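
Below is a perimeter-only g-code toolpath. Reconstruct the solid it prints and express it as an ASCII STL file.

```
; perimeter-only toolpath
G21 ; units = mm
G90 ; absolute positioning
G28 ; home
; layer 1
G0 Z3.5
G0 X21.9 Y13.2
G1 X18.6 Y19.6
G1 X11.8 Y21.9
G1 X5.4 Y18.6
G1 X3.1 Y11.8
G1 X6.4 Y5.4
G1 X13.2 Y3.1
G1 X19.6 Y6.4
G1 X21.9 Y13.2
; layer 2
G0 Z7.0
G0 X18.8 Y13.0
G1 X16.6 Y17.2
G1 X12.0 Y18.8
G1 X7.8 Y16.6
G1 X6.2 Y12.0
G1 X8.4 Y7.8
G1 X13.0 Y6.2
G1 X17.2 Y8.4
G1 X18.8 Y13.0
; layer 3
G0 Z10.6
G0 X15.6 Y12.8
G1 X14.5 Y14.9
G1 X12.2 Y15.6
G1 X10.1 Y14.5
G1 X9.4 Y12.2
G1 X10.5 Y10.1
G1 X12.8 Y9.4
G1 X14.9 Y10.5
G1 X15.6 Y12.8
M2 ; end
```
solid part
  facet normal 0.0000 0.0000 -1.0000
    outer loop
      vertex 11.5 25.0 0.0
      vertex 20.6 22.0 0.0
      vertex 25.0 13.5 0.0
    endloop
  endfacet
  facet normal 0.0000 0.0000 -1.0000
    outer loop
      vertex 3.0 20.6 0.0
      vertex 11.5 25.0 0.0
      vertex 25.0 13.5 0.0
    endloop
  endfacet
  facet normal 0.0000 0.0000 -1.0000
    outer loop
      vertex 0.0 11.5 0.0
      vertex 3.0 20.6 0.0
      vertex 25.0 13.5 0.0
    endloop
  endfacet
  facet normal 0.0000 0.0000 -1.0000
    outer loop
      vertex 4.4 3.0 0.0
      vertex 0.0 11.5 0.0
      vertex 25.0 13.5 0.0
    endloop
  endfacet
  facet normal 0.0000 0.0000 -1.0000
    outer loop
      vertex 13.5 0.0 0.0
      vertex 4.4 3.0 0.0
      vertex 25.0 13.5 0.0
    endloop
  endfacet
  facet normal 0.0000 0.0000 -1.0000
    outer loop
      vertex 22.0 4.4 0.0
      vertex 13.5 0.0 0.0
      vertex 25.0 13.5 0.0
    endloop
  endfacet
  facet normal 0.6868 0.3555 0.6340
    outer loop
      vertex 25.0 13.5 0.0
      vertex 20.6 22.0 0.0
      vertex 12.5 12.5 14.1
    endloop
  endfacet
  facet normal 0.2421 0.7345 0.6340
    outer loop
      vertex 20.6 22.0 0.0
      vertex 11.5 25.0 0.0
      vertex 12.5 12.5 14.1
    endloop
  endfacet
  facet normal -0.3555 0.6868 0.6340
    outer loop
      vertex 11.5 25.0 0.0
      vertex 3.0 20.6 0.0
      vertex 12.5 12.5 14.1
    endloop
  endfacet
  facet normal -0.7345 0.2421 0.6340
    outer loop
      vertex 3.0 20.6 0.0
      vertex 0.0 11.5 0.0
      vertex 12.5 12.5 14.1
    endloop
  endfacet
  facet normal -0.6868 -0.3555 0.6340
    outer loop
      vertex 0.0 11.5 0.0
      vertex 4.4 3.0 0.0
      vertex 12.5 12.5 14.1
    endloop
  endfacet
  facet normal -0.2421 -0.7345 0.6340
    outer loop
      vertex 4.4 3.0 0.0
      vertex 13.5 0.0 0.0
      vertex 12.5 12.5 14.1
    endloop
  endfacet
  facet normal 0.3555 -0.6868 0.6340
    outer loop
      vertex 13.5 0.0 0.0
      vertex 22.0 4.4 0.0
      vertex 12.5 12.5 14.1
    endloop
  endfacet
  facet normal 0.7345 -0.2421 0.6340
    outer loop
      vertex 22.0 4.4 0.0
      vertex 25.0 13.5 0.0
      vertex 12.5 12.5 14.1
    endloop
  endfacet
endsolid part

The G0 Z moves step by Δz≈3.5 mm. The G1 loops shrink linearly with z, so the solid tapers from its base footprint up to z≈14.1. Closing with a flat bottom cap and the tapered top and triangulating gives 14 facets — a regular 8-sided pyramid, base circumscribed radius ≈ 12.5 mm, apex at z ≈ 14.1 mm.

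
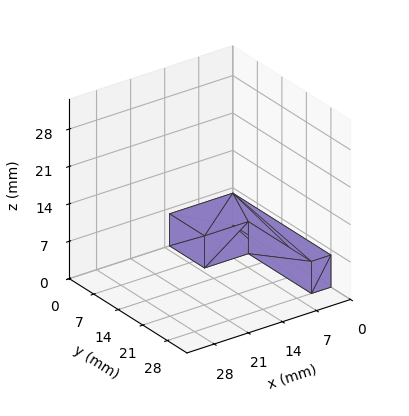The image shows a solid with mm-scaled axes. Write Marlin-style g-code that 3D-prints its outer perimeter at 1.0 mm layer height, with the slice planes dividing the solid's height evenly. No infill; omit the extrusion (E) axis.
Reading the render: the shape is an L-shaped prism: outer 13 × 28 mm, arm thicknesses ≈ 10 mm (horizontal) and 4 mm (vertical), extruded 6 mm in z (dimensions read to the nearest mm from the axis ticks). For the g-code, the solid's height is divided into equal slices at the stated Δz and each level perimeter traced with G1 moves after a G0 lift.

; perimeter-only toolpath
G21 ; units = mm
G90 ; absolute positioning
G28 ; home
; layer 1
G0 Z1.0
G0 X0.0 Y0.0
G1 X13.0 Y0.0
G1 X13.0 Y10.0
G1 X4.0 Y10.0
G1 X4.0 Y28.0
G1 X0.0 Y28.0
G1 X0.0 Y0.0
; layer 2
G0 Z2.0
G0 X0.0 Y0.0
G1 X13.0 Y0.0
G1 X13.0 Y10.0
G1 X4.0 Y10.0
G1 X4.0 Y28.0
G1 X0.0 Y28.0
G1 X0.0 Y0.0
; layer 3
G0 Z3.0
G0 X0.0 Y0.0
G1 X13.0 Y0.0
G1 X13.0 Y10.0
G1 X4.0 Y10.0
G1 X4.0 Y28.0
G1 X0.0 Y28.0
G1 X0.0 Y0.0
; layer 4
G0 Z4.0
G0 X0.0 Y0.0
G1 X13.0 Y0.0
G1 X13.0 Y10.0
G1 X4.0 Y10.0
G1 X4.0 Y28.0
G1 X0.0 Y28.0
G1 X0.0 Y0.0
; layer 5
G0 Z5.0
G0 X0.0 Y0.0
G1 X13.0 Y0.0
G1 X13.0 Y10.0
G1 X4.0 Y10.0
G1 X4.0 Y28.0
G1 X0.0 Y28.0
G1 X0.0 Y0.0
; layer 6
G0 Z6.0
G0 X0.0 Y0.0
G1 X13.0 Y0.0
G1 X13.0 Y10.0
G1 X4.0 Y10.0
G1 X4.0 Y28.0
G1 X0.0 Y28.0
G1 X0.0 Y0.0
M2 ; end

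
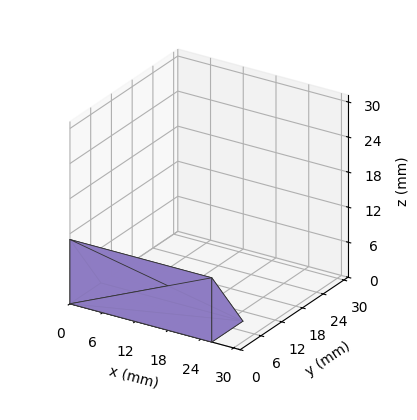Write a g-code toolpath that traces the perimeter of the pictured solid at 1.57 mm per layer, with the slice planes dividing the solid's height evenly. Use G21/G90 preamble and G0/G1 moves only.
Reading the render: the shape is a wedge (ramp): 26 × 9 mm base, rising to 11 mm along the y=0 edge and sloping linearly to z=0 at y=9 (dimensions read to the nearest mm from the axis ticks). For the g-code, the solid's height is divided into equal slices at the stated Δz and each level perimeter traced with G1 moves after a G0 lift.

; perimeter-only toolpath
G21 ; units = mm
G90 ; absolute positioning
G28 ; home
; layer 1
G0 Z1.57
G0 X0.00 Y0.00
G1 X26.00 Y0.00
G1 X26.00 Y7.71
G1 X0.00 Y7.71
G1 X0.00 Y0.00
; layer 2
G0 Z3.14
G0 X0.00 Y0.00
G1 X26.00 Y0.00
G1 X26.00 Y6.43
G1 X0.00 Y6.43
G1 X0.00 Y0.00
; layer 3
G0 Z4.71
G0 X0.00 Y0.00
G1 X26.00 Y0.00
G1 X26.00 Y5.14
G1 X0.00 Y5.14
G1 X0.00 Y0.00
; layer 4
G0 Z6.29
G0 X0.00 Y0.00
G1 X26.00 Y0.00
G1 X26.00 Y3.86
G1 X0.00 Y3.86
G1 X0.00 Y0.00
; layer 5
G0 Z7.86
G0 X0.00 Y0.00
G1 X26.00 Y0.00
G1 X26.00 Y2.57
G1 X0.00 Y2.57
G1 X0.00 Y0.00
; layer 6
G0 Z9.43
G0 X0.00 Y0.00
G1 X26.00 Y0.00
G1 X26.00 Y1.29
G1 X0.00 Y1.29
G1 X0.00 Y0.00
M2 ; end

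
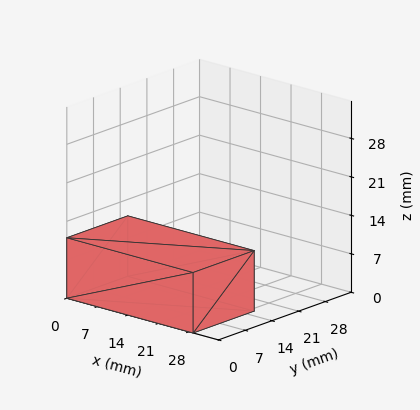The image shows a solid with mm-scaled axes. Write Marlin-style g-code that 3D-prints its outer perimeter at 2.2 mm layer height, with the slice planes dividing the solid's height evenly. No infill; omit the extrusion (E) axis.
Reading the render: the shape is a rectangular box, roughly 29 × 16 mm footprint and 11 mm tall (dimensions read to the nearest mm from the axis ticks). For the g-code, the solid's height is divided into equal slices at the stated Δz and each level perimeter traced with G1 moves after a G0 lift.

; perimeter-only toolpath
G21 ; units = mm
G90 ; absolute positioning
G28 ; home
; layer 1
G0 Z2.2
G0 X0.0 Y0.0
G1 X29.0 Y0.0
G1 X29.0 Y16.0
G1 X0.0 Y16.0
G1 X0.0 Y0.0
; layer 2
G0 Z4.4
G0 X0.0 Y0.0
G1 X29.0 Y0.0
G1 X29.0 Y16.0
G1 X0.0 Y16.0
G1 X0.0 Y0.0
; layer 3
G0 Z6.6
G0 X0.0 Y0.0
G1 X29.0 Y0.0
G1 X29.0 Y16.0
G1 X0.0 Y16.0
G1 X0.0 Y0.0
; layer 4
G0 Z8.8
G0 X0.0 Y0.0
G1 X29.0 Y0.0
G1 X29.0 Y16.0
G1 X0.0 Y16.0
G1 X0.0 Y0.0
; layer 5
G0 Z11.0
G0 X0.0 Y0.0
G1 X29.0 Y0.0
G1 X29.0 Y16.0
G1 X0.0 Y16.0
G1 X0.0 Y0.0
M2 ; end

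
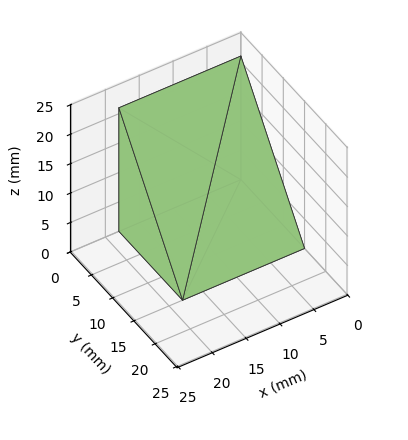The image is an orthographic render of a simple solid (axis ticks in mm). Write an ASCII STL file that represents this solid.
Reading the render: the shape is a wedge (ramp): 18 × 15 mm base, rising to 21 mm along the y=0 edge and sloping linearly to z=0 at y=15 (dimensions read to the nearest mm from the axis ticks). For the STL, each face is triangulated and given an outward normal.

solid part
  facet normal 0.0000 0.0000 -1.0000
    outer loop
      vertex 18.0 15.0 0.0
      vertex 18.0 0.0 0.0
      vertex 0.0 0.0 0.0
    endloop
  endfacet
  facet normal 0.0000 0.0000 -1.0000
    outer loop
      vertex 0.0 15.0 0.0
      vertex 18.0 15.0 0.0
      vertex 0.0 0.0 0.0
    endloop
  endfacet
  facet normal 0.0000 -1.0000 0.0000
    outer loop
      vertex 0.0 0.0 0.0
      vertex 18.0 0.0 0.0
      vertex 18.0 0.0 21.0
    endloop
  endfacet
  facet normal 0.0000 -1.0000 0.0000
    outer loop
      vertex 0.0 0.0 0.0
      vertex 18.0 0.0 21.0
      vertex 0.0 0.0 21.0
    endloop
  endfacet
  facet normal 0.0000 0.8137 0.5812
    outer loop
      vertex 0.0 0.0 21.0
      vertex 18.0 0.0 21.0
      vertex 18.0 15.0 0.0
    endloop
  endfacet
  facet normal 0.0000 0.8137 0.5812
    outer loop
      vertex 0.0 0.0 21.0
      vertex 18.0 15.0 0.0
      vertex 0.0 15.0 0.0
    endloop
  endfacet
  facet normal -1.0000 0.0000 0.0000
    outer loop
      vertex 0.0 0.0 21.0
      vertex 0.0 15.0 0.0
      vertex 0.0 0.0 0.0
    endloop
  endfacet
  facet normal 1.0000 0.0000 0.0000
    outer loop
      vertex 18.0 0.0 0.0
      vertex 18.0 15.0 0.0
      vertex 18.0 0.0 21.0
    endloop
  endfacet
endsolid part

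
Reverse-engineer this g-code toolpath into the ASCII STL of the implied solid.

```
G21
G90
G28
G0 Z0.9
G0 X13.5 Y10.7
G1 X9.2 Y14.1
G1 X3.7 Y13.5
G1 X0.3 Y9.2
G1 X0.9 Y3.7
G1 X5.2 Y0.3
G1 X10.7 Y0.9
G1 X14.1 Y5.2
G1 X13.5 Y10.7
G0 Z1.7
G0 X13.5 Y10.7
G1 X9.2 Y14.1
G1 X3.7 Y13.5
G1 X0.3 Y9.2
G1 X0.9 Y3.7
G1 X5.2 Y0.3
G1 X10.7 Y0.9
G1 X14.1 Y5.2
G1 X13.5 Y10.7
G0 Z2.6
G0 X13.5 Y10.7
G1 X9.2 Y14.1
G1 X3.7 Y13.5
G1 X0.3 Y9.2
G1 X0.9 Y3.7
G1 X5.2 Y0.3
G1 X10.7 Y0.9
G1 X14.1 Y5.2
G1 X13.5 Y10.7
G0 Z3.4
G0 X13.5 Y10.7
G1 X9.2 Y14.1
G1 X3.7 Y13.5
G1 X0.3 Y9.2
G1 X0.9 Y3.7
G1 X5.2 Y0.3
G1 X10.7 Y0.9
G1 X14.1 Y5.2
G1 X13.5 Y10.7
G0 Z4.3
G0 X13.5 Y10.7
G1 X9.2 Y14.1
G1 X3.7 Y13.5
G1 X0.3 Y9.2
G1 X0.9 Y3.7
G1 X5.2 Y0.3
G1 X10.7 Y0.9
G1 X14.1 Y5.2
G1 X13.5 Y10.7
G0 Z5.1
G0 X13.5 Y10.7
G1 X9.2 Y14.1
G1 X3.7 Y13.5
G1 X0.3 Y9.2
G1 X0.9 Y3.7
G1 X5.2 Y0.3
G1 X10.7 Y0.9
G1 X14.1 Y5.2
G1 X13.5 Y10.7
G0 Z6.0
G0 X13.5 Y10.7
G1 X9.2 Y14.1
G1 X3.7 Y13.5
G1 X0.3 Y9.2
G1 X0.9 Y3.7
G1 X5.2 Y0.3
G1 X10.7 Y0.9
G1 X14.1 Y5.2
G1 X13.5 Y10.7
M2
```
solid part
  facet normal 0.0000 0.0000 -1.0000
    outer loop
      vertex 3.7 13.5 0.0
      vertex 9.2 14.1 0.0
      vertex 13.5 10.7 0.0
    endloop
  endfacet
  facet normal 0.0000 0.0000 -1.0000
    outer loop
      vertex 0.3 9.2 0.0
      vertex 3.7 13.5 0.0
      vertex 13.5 10.7 0.0
    endloop
  endfacet
  facet normal 0.0000 0.0000 -1.0000
    outer loop
      vertex 0.9 3.7 0.0
      vertex 0.3 9.2 0.0
      vertex 13.5 10.7 0.0
    endloop
  endfacet
  facet normal 0.0000 0.0000 -1.0000
    outer loop
      vertex 5.2 0.3 0.0
      vertex 0.9 3.7 0.0
      vertex 13.5 10.7 0.0
    endloop
  endfacet
  facet normal 0.0000 0.0000 -1.0000
    outer loop
      vertex 10.7 0.9 0.0
      vertex 5.2 0.3 0.0
      vertex 13.5 10.7 0.0
    endloop
  endfacet
  facet normal 0.0000 0.0000 -1.0000
    outer loop
      vertex 14.1 5.2 0.0
      vertex 10.7 0.9 0.0
      vertex 13.5 10.7 0.0
    endloop
  endfacet
  facet normal 0.0000 0.0000 1.0000
    outer loop
      vertex 13.5 10.7 6.0
      vertex 9.2 14.1 6.0
      vertex 3.7 13.5 6.0
    endloop
  endfacet
  facet normal 0.0000 0.0000 1.0000
    outer loop
      vertex 13.5 10.7 6.0
      vertex 3.7 13.5 6.0
      vertex 0.3 9.2 6.0
    endloop
  endfacet
  facet normal 0.0000 0.0000 1.0000
    outer loop
      vertex 13.5 10.7 6.0
      vertex 0.3 9.2 6.0
      vertex 0.9 3.7 6.0
    endloop
  endfacet
  facet normal 0.0000 0.0000 1.0000
    outer loop
      vertex 13.5 10.7 6.0
      vertex 0.9 3.7 6.0
      vertex 5.2 0.3 6.0
    endloop
  endfacet
  facet normal 0.0000 0.0000 1.0000
    outer loop
      vertex 13.5 10.7 6.0
      vertex 5.2 0.3 6.0
      vertex 10.7 0.9 6.0
    endloop
  endfacet
  facet normal 0.0000 0.0000 1.0000
    outer loop
      vertex 13.5 10.7 6.0
      vertex 10.7 0.9 6.0
      vertex 14.1 5.2 6.0
    endloop
  endfacet
  facet normal 0.6202 0.7844 0.0000
    outer loop
      vertex 13.5 10.7 0.0
      vertex 9.2 14.1 0.0
      vertex 9.2 14.1 6.0
    endloop
  endfacet
  facet normal 0.6202 0.7844 0.0000
    outer loop
      vertex 13.5 10.7 0.0
      vertex 9.2 14.1 6.0
      vertex 13.5 10.7 6.0
    endloop
  endfacet
  facet normal -0.1084 0.9941 0.0000
    outer loop
      vertex 9.2 14.1 0.0
      vertex 3.7 13.5 0.0
      vertex 3.7 13.5 6.0
    endloop
  endfacet
  facet normal -0.1084 0.9941 0.0000
    outer loop
      vertex 9.2 14.1 0.0
      vertex 3.7 13.5 6.0
      vertex 9.2 14.1 6.0
    endloop
  endfacet
  facet normal -0.7844 0.6202 0.0000
    outer loop
      vertex 3.7 13.5 0.0
      vertex 0.3 9.2 0.0
      vertex 0.3 9.2 6.0
    endloop
  endfacet
  facet normal -0.7844 0.6202 0.0000
    outer loop
      vertex 3.7 13.5 0.0
      vertex 0.3 9.2 6.0
      vertex 3.7 13.5 6.0
    endloop
  endfacet
  facet normal -0.9941 -0.1084 0.0000
    outer loop
      vertex 0.3 9.2 0.0
      vertex 0.9 3.7 0.0
      vertex 0.9 3.7 6.0
    endloop
  endfacet
  facet normal -0.9941 -0.1084 0.0000
    outer loop
      vertex 0.3 9.2 0.0
      vertex 0.9 3.7 6.0
      vertex 0.3 9.2 6.0
    endloop
  endfacet
  facet normal -0.6202 -0.7844 0.0000
    outer loop
      vertex 0.9 3.7 0.0
      vertex 5.2 0.3 0.0
      vertex 5.2 0.3 6.0
    endloop
  endfacet
  facet normal -0.6202 -0.7844 0.0000
    outer loop
      vertex 0.9 3.7 0.0
      vertex 5.2 0.3 6.0
      vertex 0.9 3.7 6.0
    endloop
  endfacet
  facet normal 0.1084 -0.9941 0.0000
    outer loop
      vertex 5.2 0.3 0.0
      vertex 10.7 0.9 0.0
      vertex 10.7 0.9 6.0
    endloop
  endfacet
  facet normal 0.1084 -0.9941 0.0000
    outer loop
      vertex 5.2 0.3 0.0
      vertex 10.7 0.9 6.0
      vertex 5.2 0.3 6.0
    endloop
  endfacet
  facet normal 0.7844 -0.6202 0.0000
    outer loop
      vertex 10.7 0.9 0.0
      vertex 14.1 5.2 0.0
      vertex 14.1 5.2 6.0
    endloop
  endfacet
  facet normal 0.7844 -0.6202 0.0000
    outer loop
      vertex 10.7 0.9 0.0
      vertex 14.1 5.2 6.0
      vertex 10.7 0.9 6.0
    endloop
  endfacet
  facet normal 0.9941 0.1084 0.0000
    outer loop
      vertex 14.1 5.2 0.0
      vertex 13.5 10.7 0.0
      vertex 13.5 10.7 6.0
    endloop
  endfacet
  facet normal 0.9941 0.1084 0.0000
    outer loop
      vertex 14.1 5.2 0.0
      vertex 13.5 10.7 6.0
      vertex 14.1 5.2 6.0
    endloop
  endfacet
endsolid part

The G0 Z moves step by Δz≈0.9 mm. Every layer's G1 loop is the same polygon, so the solid is a straight extrusion of it from z=0 to z≈6. Closing with flat bottom and top caps and triangulating gives 28 facets — a regular 8-sided prism (a cylinder approximated with 8 flat sides), circumscribed radius ≈ 7.2 mm, height ≈ 6 mm.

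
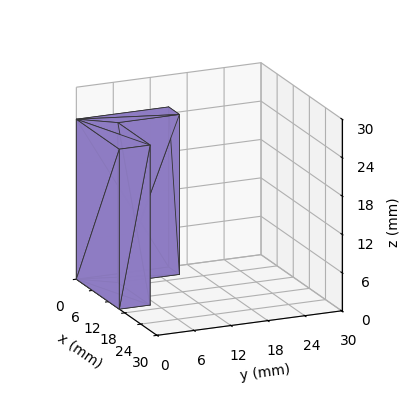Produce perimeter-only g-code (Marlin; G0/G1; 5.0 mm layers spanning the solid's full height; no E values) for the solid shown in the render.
Reading the render: the shape is an L-shaped prism: outer 16 × 15 mm, arm thicknesses ≈ 5 mm (horizontal) and 4 mm (vertical), extruded 25 mm in z (dimensions read to the nearest mm from the axis ticks). For the g-code, the solid's height is divided into equal slices at the stated Δz and each level perimeter traced with G1 moves after a G0 lift.

; perimeter-only toolpath
G21 ; units = mm
G90 ; absolute positioning
G28 ; home
; layer 1
G0 Z5.0
G0 X0.0 Y0.0
G1 X16.0 Y0.0
G1 X16.0 Y5.0
G1 X4.0 Y5.0
G1 X4.0 Y15.0
G1 X0.0 Y15.0
G1 X0.0 Y0.0
; layer 2
G0 Z10.0
G0 X0.0 Y0.0
G1 X16.0 Y0.0
G1 X16.0 Y5.0
G1 X4.0 Y5.0
G1 X4.0 Y15.0
G1 X0.0 Y15.0
G1 X0.0 Y0.0
; layer 3
G0 Z15.0
G0 X0.0 Y0.0
G1 X16.0 Y0.0
G1 X16.0 Y5.0
G1 X4.0 Y5.0
G1 X4.0 Y15.0
G1 X0.0 Y15.0
G1 X0.0 Y0.0
; layer 4
G0 Z20.0
G0 X0.0 Y0.0
G1 X16.0 Y0.0
G1 X16.0 Y5.0
G1 X4.0 Y5.0
G1 X4.0 Y15.0
G1 X0.0 Y15.0
G1 X0.0 Y0.0
; layer 5
G0 Z25.0
G0 X0.0 Y0.0
G1 X16.0 Y0.0
G1 X16.0 Y5.0
G1 X4.0 Y5.0
G1 X4.0 Y15.0
G1 X0.0 Y15.0
G1 X0.0 Y0.0
M2 ; end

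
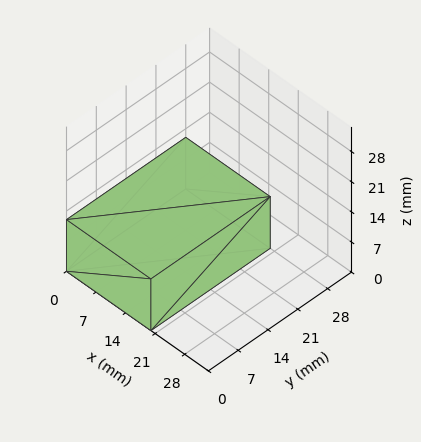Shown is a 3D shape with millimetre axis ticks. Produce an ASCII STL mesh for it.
Reading the render: the shape is a rectangular box, roughly 20 × 28 mm footprint and 12 mm tall (dimensions read to the nearest mm from the axis ticks). For the STL, each face is triangulated and given an outward normal.

solid part
  facet normal 0.0000 0.0000 -1.0000
    outer loop
      vertex 20.000 28.000 0.000
      vertex 20.000 0.000 0.000
      vertex 0.000 0.000 0.000
    endloop
  endfacet
  facet normal 0.0000 0.0000 -1.0000
    outer loop
      vertex 0.000 28.000 0.000
      vertex 20.000 28.000 0.000
      vertex 0.000 0.000 0.000
    endloop
  endfacet
  facet normal 0.0000 0.0000 1.0000
    outer loop
      vertex 0.000 0.000 12.000
      vertex 20.000 0.000 12.000
      vertex 20.000 28.000 12.000
    endloop
  endfacet
  facet normal 0.0000 0.0000 1.0000
    outer loop
      vertex 0.000 0.000 12.000
      vertex 20.000 28.000 12.000
      vertex 0.000 28.000 12.000
    endloop
  endfacet
  facet normal 0.0000 -1.0000 0.0000
    outer loop
      vertex 0.000 0.000 0.000
      vertex 20.000 0.000 0.000
      vertex 20.000 0.000 12.000
    endloop
  endfacet
  facet normal 0.0000 -1.0000 0.0000
    outer loop
      vertex 0.000 0.000 0.000
      vertex 20.000 0.000 12.000
      vertex 0.000 0.000 12.000
    endloop
  endfacet
  facet normal 0.0000 1.0000 0.0000
    outer loop
      vertex 20.000 28.000 12.000
      vertex 20.000 28.000 0.000
      vertex 0.000 28.000 0.000
    endloop
  endfacet
  facet normal 0.0000 1.0000 0.0000
    outer loop
      vertex 0.000 28.000 12.000
      vertex 20.000 28.000 12.000
      vertex 0.000 28.000 0.000
    endloop
  endfacet
  facet normal -1.0000 0.0000 0.0000
    outer loop
      vertex 0.000 28.000 12.000
      vertex 0.000 28.000 0.000
      vertex 0.000 0.000 0.000
    endloop
  endfacet
  facet normal -1.0000 0.0000 0.0000
    outer loop
      vertex 0.000 0.000 12.000
      vertex 0.000 28.000 12.000
      vertex 0.000 0.000 0.000
    endloop
  endfacet
  facet normal 1.0000 0.0000 0.0000
    outer loop
      vertex 20.000 0.000 0.000
      vertex 20.000 28.000 0.000
      vertex 20.000 28.000 12.000
    endloop
  endfacet
  facet normal 1.0000 0.0000 0.0000
    outer loop
      vertex 20.000 0.000 0.000
      vertex 20.000 28.000 12.000
      vertex 20.000 0.000 12.000
    endloop
  endfacet
endsolid part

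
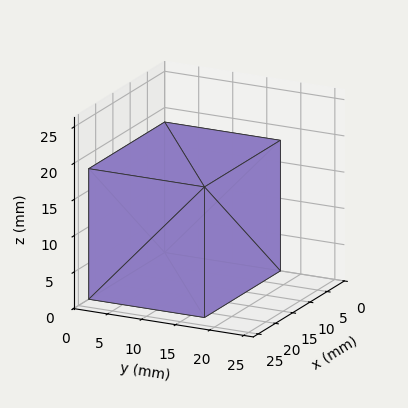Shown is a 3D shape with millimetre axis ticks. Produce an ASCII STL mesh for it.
Reading the render: the shape is a rectangular box, roughly 22 × 17 mm footprint and 18 mm tall (dimensions read to the nearest mm from the axis ticks). For the STL, each face is triangulated and given an outward normal.

solid part
  facet normal 0.0000 0.0000 -1.0000
    outer loop
      vertex 22.000 17.000 0.000
      vertex 22.000 0.000 0.000
      vertex 0.000 0.000 0.000
    endloop
  endfacet
  facet normal 0.0000 0.0000 -1.0000
    outer loop
      vertex 0.000 17.000 0.000
      vertex 22.000 17.000 0.000
      vertex 0.000 0.000 0.000
    endloop
  endfacet
  facet normal 0.0000 0.0000 1.0000
    outer loop
      vertex 0.000 0.000 18.000
      vertex 22.000 0.000 18.000
      vertex 22.000 17.000 18.000
    endloop
  endfacet
  facet normal 0.0000 0.0000 1.0000
    outer loop
      vertex 0.000 0.000 18.000
      vertex 22.000 17.000 18.000
      vertex 0.000 17.000 18.000
    endloop
  endfacet
  facet normal 0.0000 -1.0000 0.0000
    outer loop
      vertex 0.000 0.000 0.000
      vertex 22.000 0.000 0.000
      vertex 22.000 0.000 18.000
    endloop
  endfacet
  facet normal 0.0000 -1.0000 0.0000
    outer loop
      vertex 0.000 0.000 0.000
      vertex 22.000 0.000 18.000
      vertex 0.000 0.000 18.000
    endloop
  endfacet
  facet normal 0.0000 1.0000 0.0000
    outer loop
      vertex 22.000 17.000 18.000
      vertex 22.000 17.000 0.000
      vertex 0.000 17.000 0.000
    endloop
  endfacet
  facet normal 0.0000 1.0000 0.0000
    outer loop
      vertex 0.000 17.000 18.000
      vertex 22.000 17.000 18.000
      vertex 0.000 17.000 0.000
    endloop
  endfacet
  facet normal -1.0000 0.0000 0.0000
    outer loop
      vertex 0.000 17.000 18.000
      vertex 0.000 17.000 0.000
      vertex 0.000 0.000 0.000
    endloop
  endfacet
  facet normal -1.0000 0.0000 0.0000
    outer loop
      vertex 0.000 0.000 18.000
      vertex 0.000 17.000 18.000
      vertex 0.000 0.000 0.000
    endloop
  endfacet
  facet normal 1.0000 0.0000 0.0000
    outer loop
      vertex 22.000 0.000 0.000
      vertex 22.000 17.000 0.000
      vertex 22.000 17.000 18.000
    endloop
  endfacet
  facet normal 1.0000 0.0000 0.0000
    outer loop
      vertex 22.000 0.000 0.000
      vertex 22.000 17.000 18.000
      vertex 22.000 0.000 18.000
    endloop
  endfacet
endsolid part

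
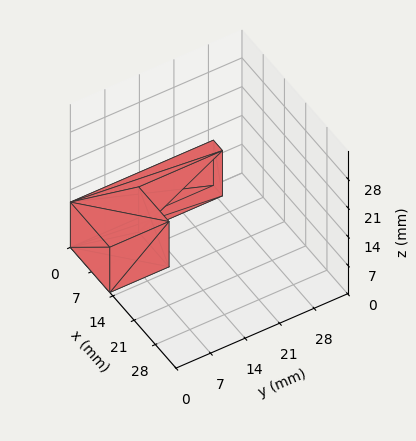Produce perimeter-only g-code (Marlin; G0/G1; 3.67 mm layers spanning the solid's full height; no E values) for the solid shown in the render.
Reading the render: the shape is an L-shaped prism: outer 13 × 29 mm, arm thicknesses ≈ 12 mm (horizontal) and 3 mm (vertical), extruded 11 mm in z (dimensions read to the nearest mm from the axis ticks). For the g-code, the solid's height is divided into equal slices at the stated Δz and each level perimeter traced with G1 moves after a G0 lift.

; perimeter-only toolpath
G21 ; units = mm
G90 ; absolute positioning
G28 ; home
; layer 1
G0 Z3.67
G0 X0.00 Y0.00
G1 X13.00 Y0.00
G1 X13.00 Y12.00
G1 X3.00 Y12.00
G1 X3.00 Y29.00
G1 X0.00 Y29.00
G1 X0.00 Y0.00
; layer 2
G0 Z7.33
G0 X0.00 Y0.00
G1 X13.00 Y0.00
G1 X13.00 Y12.00
G1 X3.00 Y12.00
G1 X3.00 Y29.00
G1 X0.00 Y29.00
G1 X0.00 Y0.00
; layer 3
G0 Z11.00
G0 X0.00 Y0.00
G1 X13.00 Y0.00
G1 X13.00 Y12.00
G1 X3.00 Y12.00
G1 X3.00 Y29.00
G1 X0.00 Y29.00
G1 X0.00 Y0.00
M2 ; end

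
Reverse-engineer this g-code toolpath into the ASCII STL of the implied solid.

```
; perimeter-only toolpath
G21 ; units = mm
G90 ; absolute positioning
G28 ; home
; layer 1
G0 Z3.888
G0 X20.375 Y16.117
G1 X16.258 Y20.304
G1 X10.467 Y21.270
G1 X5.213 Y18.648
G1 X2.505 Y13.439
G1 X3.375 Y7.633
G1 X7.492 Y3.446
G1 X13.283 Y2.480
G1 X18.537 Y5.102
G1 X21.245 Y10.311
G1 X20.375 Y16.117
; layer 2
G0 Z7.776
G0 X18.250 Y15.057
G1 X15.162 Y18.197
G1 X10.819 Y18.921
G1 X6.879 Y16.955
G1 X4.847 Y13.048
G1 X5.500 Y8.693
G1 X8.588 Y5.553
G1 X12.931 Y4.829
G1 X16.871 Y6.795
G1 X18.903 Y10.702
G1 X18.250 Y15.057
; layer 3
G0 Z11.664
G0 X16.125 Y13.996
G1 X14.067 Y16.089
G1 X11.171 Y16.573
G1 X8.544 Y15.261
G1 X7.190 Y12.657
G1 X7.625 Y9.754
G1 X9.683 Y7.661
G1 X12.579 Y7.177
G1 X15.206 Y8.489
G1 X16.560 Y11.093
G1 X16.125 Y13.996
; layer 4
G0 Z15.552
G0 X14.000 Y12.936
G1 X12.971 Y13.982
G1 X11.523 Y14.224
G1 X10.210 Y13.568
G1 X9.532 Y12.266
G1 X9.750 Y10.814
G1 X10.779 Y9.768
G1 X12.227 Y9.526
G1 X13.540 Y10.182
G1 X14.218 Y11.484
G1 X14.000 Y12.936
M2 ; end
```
solid part
  facet normal 0.0000 0.0000 -1.0000
    outer loop
      vertex 10.115 23.619 0.000
      vertex 17.354 22.411 0.000
      vertex 22.500 17.178 0.000
    endloop
  endfacet
  facet normal 0.0000 0.0000 -1.0000
    outer loop
      vertex 3.548 20.341 0.000
      vertex 10.115 23.619 0.000
      vertex 22.500 17.178 0.000
    endloop
  endfacet
  facet normal 0.0000 0.0000 -1.0000
    outer loop
      vertex 0.162 13.830 0.000
      vertex 3.548 20.341 0.000
      vertex 22.500 17.178 0.000
    endloop
  endfacet
  facet normal 0.0000 0.0000 -1.0000
    outer loop
      vertex 1.250 6.572 0.000
      vertex 0.162 13.830 0.000
      vertex 22.500 17.178 0.000
    endloop
  endfacet
  facet normal 0.0000 0.0000 -1.0000
    outer loop
      vertex 6.396 1.339 0.000
      vertex 1.250 6.572 0.000
      vertex 22.500 17.178 0.000
    endloop
  endfacet
  facet normal 0.0000 0.0000 -1.0000
    outer loop
      vertex 13.635 0.131 0.000
      vertex 6.396 1.339 0.000
      vertex 22.500 17.178 0.000
    endloop
  endfacet
  facet normal 0.0000 0.0000 -1.0000
    outer loop
      vertex 20.202 3.409 0.000
      vertex 13.635 0.131 0.000
      vertex 22.500 17.178 0.000
    endloop
  endfacet
  facet normal 0.0000 0.0000 -1.0000
    outer loop
      vertex 23.588 9.920 0.000
      vertex 20.202 3.409 0.000
      vertex 22.500 17.178 0.000
    endloop
  endfacet
  facet normal 0.6165 0.6063 0.5023
    outer loop
      vertex 22.500 17.178 0.000
      vertex 17.354 22.411 0.000
      vertex 11.875 11.875 19.440
    endloop
  endfacet
  facet normal 0.1423 0.8529 0.5023
    outer loop
      vertex 17.354 22.411 0.000
      vertex 10.115 23.619 0.000
      vertex 11.875 11.875 19.440
    endloop
  endfacet
  facet normal -0.3862 0.7736 0.5023
    outer loop
      vertex 10.115 23.619 0.000
      vertex 3.548 20.341 0.000
      vertex 11.875 11.875 19.440
    endloop
  endfacet
  facet normal -0.7671 0.3989 0.5023
    outer loop
      vertex 3.548 20.341 0.000
      vertex 0.162 13.830 0.000
      vertex 11.875 11.875 19.440
    endloop
  endfacet
  facet normal -0.8551 -0.1282 0.5023
    outer loop
      vertex 0.162 13.830 0.000
      vertex 1.250 6.572 0.000
      vertex 11.875 11.875 19.440
    endloop
  endfacet
  facet normal -0.6165 -0.6063 0.5023
    outer loop
      vertex 1.250 6.572 0.000
      vertex 6.396 1.339 0.000
      vertex 11.875 11.875 19.440
    endloop
  endfacet
  facet normal -0.1423 -0.8529 0.5023
    outer loop
      vertex 6.396 1.339 0.000
      vertex 13.635 0.131 0.000
      vertex 11.875 11.875 19.440
    endloop
  endfacet
  facet normal 0.3862 -0.7736 0.5023
    outer loop
      vertex 13.635 0.131 0.000
      vertex 20.202 3.409 0.000
      vertex 11.875 11.875 19.440
    endloop
  endfacet
  facet normal 0.7671 -0.3989 0.5023
    outer loop
      vertex 20.202 3.409 0.000
      vertex 23.588 9.920 0.000
      vertex 11.875 11.875 19.440
    endloop
  endfacet
  facet normal 0.8551 0.1282 0.5023
    outer loop
      vertex 23.588 9.920 0.000
      vertex 22.500 17.178 0.000
      vertex 11.875 11.875 19.440
    endloop
  endfacet
endsolid part

The G0 Z moves step by Δz≈3.888 mm. The G1 loops shrink linearly with z, so the solid tapers from its base footprint up to z≈19.4. Closing with a flat bottom cap and the tapered top and triangulating gives 18 facets — a regular 10-sided pyramid, base circumscribed radius ≈ 11.9 mm, apex at z ≈ 19.4 mm.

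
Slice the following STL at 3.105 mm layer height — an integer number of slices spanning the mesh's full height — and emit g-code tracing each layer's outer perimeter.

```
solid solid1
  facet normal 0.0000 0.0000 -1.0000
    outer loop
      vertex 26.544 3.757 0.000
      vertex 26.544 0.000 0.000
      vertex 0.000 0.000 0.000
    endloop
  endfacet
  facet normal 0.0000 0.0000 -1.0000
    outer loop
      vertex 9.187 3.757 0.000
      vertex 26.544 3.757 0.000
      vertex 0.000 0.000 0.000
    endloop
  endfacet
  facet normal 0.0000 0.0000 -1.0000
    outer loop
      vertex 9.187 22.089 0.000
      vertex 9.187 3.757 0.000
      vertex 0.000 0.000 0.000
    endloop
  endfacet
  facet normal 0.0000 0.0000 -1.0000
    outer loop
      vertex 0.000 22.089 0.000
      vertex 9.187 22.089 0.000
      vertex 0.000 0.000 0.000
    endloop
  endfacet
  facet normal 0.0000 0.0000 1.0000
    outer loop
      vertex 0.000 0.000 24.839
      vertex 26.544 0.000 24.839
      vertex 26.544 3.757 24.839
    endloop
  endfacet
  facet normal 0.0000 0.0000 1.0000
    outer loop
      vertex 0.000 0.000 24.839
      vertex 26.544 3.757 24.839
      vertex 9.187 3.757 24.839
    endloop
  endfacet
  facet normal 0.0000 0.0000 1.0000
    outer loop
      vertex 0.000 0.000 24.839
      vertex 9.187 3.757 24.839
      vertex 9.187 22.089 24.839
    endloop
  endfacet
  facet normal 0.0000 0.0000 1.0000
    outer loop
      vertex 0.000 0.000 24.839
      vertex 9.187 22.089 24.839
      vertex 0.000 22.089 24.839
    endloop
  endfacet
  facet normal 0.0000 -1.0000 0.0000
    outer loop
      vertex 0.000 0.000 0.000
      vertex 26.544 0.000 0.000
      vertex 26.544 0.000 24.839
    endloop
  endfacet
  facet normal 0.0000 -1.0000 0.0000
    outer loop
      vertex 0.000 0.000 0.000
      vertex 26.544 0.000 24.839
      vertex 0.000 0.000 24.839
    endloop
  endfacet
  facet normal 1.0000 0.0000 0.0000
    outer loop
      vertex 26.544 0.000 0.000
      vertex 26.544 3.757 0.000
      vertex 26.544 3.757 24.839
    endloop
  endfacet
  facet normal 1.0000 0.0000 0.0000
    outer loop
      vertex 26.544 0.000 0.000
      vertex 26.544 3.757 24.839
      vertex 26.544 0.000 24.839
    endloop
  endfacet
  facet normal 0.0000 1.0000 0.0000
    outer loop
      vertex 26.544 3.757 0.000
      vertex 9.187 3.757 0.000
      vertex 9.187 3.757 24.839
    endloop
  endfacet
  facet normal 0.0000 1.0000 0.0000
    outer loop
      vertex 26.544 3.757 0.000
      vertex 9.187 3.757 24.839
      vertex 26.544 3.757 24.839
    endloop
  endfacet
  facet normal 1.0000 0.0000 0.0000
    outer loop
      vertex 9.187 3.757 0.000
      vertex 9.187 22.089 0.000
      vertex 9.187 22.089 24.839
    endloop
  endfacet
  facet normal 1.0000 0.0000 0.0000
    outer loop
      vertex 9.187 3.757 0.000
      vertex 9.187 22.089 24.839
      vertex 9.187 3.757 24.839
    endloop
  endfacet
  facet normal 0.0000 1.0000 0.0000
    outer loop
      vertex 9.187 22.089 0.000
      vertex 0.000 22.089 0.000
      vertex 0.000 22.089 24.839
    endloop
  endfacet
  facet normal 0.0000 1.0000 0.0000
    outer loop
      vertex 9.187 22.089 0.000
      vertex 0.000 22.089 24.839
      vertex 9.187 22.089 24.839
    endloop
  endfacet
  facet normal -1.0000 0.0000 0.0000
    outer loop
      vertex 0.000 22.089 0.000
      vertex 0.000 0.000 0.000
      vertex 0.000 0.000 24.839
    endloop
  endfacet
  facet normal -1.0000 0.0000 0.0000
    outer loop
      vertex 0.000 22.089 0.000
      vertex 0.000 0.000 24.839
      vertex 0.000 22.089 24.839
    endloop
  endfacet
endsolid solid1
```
; perimeter-only toolpath
G21 ; units = mm
G90 ; absolute positioning
G28 ; home
; layer 1
G0 Z3.105
G0 X0.000 Y0.000
G1 X26.544 Y0.000
G1 X26.544 Y3.757
G1 X9.187 Y3.757
G1 X9.187 Y22.089
G1 X0.000 Y22.089
G1 X0.000 Y0.000
; layer 2
G0 Z6.210
G0 X0.000 Y0.000
G1 X26.544 Y0.000
G1 X26.544 Y3.757
G1 X9.187 Y3.757
G1 X9.187 Y22.089
G1 X0.000 Y22.089
G1 X0.000 Y0.000
; layer 3
G0 Z9.315
G0 X0.000 Y0.000
G1 X26.544 Y0.000
G1 X26.544 Y3.757
G1 X9.187 Y3.757
G1 X9.187 Y22.089
G1 X0.000 Y22.089
G1 X0.000 Y0.000
; layer 4
G0 Z12.419
G0 X0.000 Y0.000
G1 X26.544 Y0.000
G1 X26.544 Y3.757
G1 X9.187 Y3.757
G1 X9.187 Y22.089
G1 X0.000 Y22.089
G1 X0.000 Y0.000
; layer 5
G0 Z15.524
G0 X0.000 Y0.000
G1 X26.544 Y0.000
G1 X26.544 Y3.757
G1 X9.187 Y3.757
G1 X9.187 Y22.089
G1 X0.000 Y22.089
G1 X0.000 Y0.000
; layer 6
G0 Z18.629
G0 X0.000 Y0.000
G1 X26.544 Y0.000
G1 X26.544 Y3.757
G1 X9.187 Y3.757
G1 X9.187 Y22.089
G1 X0.000 Y22.089
G1 X0.000 Y0.000
; layer 7
G0 Z21.734
G0 X0.000 Y0.000
G1 X26.544 Y0.000
G1 X26.544 Y3.757
G1 X9.187 Y3.757
G1 X9.187 Y22.089
G1 X0.000 Y22.089
G1 X0.000 Y0.000
; layer 8
G0 Z24.839
G0 X0.000 Y0.000
G1 X26.544 Y0.000
G1 X26.544 Y3.757
G1 X9.187 Y3.757
G1 X9.187 Y22.089
G1 X0.000 Y22.089
G1 X0.000 Y0.000
M2 ; end

The solid is an L-shaped prism: outer 26.5 × 22.1 mm, arm thicknesses ≈ 3.76 mm (horizontal) and 9.19 mm (vertical), extruded 24.8 mm in z. Slicing at Δz = 3.105 mm — 8 equal slices spanning the solid's height, so layer i sits at z = i·h/8 — gives 8 non-empty perimeters. Each is a 6-segment closed polygon; G0 lifts to the layer z and rapids to the start vertex, then G1 traces the edges.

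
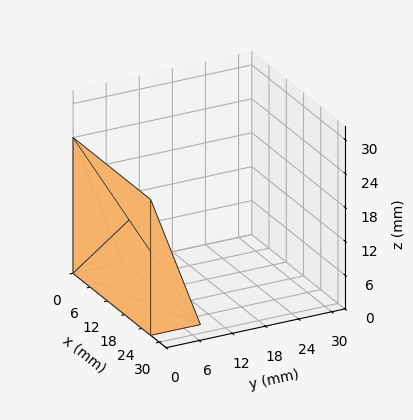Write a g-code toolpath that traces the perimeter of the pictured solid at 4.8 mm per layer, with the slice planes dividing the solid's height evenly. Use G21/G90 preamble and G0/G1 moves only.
Reading the render: the shape is a wedge (ramp): 27 × 9 mm base, rising to 24 mm along the y=0 edge and sloping linearly to z=0 at y=9 (dimensions read to the nearest mm from the axis ticks). For the g-code, the solid's height is divided into equal slices at the stated Δz and each level perimeter traced with G1 moves after a G0 lift.

; perimeter-only toolpath
G21 ; units = mm
G90 ; absolute positioning
G28 ; home
; layer 1
G0 Z4.8
G0 X0.0 Y0.0
G1 X27.0 Y0.0
G1 X27.0 Y7.2
G1 X0.0 Y7.2
G1 X0.0 Y0.0
; layer 2
G0 Z9.6
G0 X0.0 Y0.0
G1 X27.0 Y0.0
G1 X27.0 Y5.4
G1 X0.0 Y5.4
G1 X0.0 Y0.0
; layer 3
G0 Z14.4
G0 X0.0 Y0.0
G1 X27.0 Y0.0
G1 X27.0 Y3.6
G1 X0.0 Y3.6
G1 X0.0 Y0.0
; layer 4
G0 Z19.2
G0 X0.0 Y0.0
G1 X27.0 Y0.0
G1 X27.0 Y1.8
G1 X0.0 Y1.8
G1 X0.0 Y0.0
M2 ; end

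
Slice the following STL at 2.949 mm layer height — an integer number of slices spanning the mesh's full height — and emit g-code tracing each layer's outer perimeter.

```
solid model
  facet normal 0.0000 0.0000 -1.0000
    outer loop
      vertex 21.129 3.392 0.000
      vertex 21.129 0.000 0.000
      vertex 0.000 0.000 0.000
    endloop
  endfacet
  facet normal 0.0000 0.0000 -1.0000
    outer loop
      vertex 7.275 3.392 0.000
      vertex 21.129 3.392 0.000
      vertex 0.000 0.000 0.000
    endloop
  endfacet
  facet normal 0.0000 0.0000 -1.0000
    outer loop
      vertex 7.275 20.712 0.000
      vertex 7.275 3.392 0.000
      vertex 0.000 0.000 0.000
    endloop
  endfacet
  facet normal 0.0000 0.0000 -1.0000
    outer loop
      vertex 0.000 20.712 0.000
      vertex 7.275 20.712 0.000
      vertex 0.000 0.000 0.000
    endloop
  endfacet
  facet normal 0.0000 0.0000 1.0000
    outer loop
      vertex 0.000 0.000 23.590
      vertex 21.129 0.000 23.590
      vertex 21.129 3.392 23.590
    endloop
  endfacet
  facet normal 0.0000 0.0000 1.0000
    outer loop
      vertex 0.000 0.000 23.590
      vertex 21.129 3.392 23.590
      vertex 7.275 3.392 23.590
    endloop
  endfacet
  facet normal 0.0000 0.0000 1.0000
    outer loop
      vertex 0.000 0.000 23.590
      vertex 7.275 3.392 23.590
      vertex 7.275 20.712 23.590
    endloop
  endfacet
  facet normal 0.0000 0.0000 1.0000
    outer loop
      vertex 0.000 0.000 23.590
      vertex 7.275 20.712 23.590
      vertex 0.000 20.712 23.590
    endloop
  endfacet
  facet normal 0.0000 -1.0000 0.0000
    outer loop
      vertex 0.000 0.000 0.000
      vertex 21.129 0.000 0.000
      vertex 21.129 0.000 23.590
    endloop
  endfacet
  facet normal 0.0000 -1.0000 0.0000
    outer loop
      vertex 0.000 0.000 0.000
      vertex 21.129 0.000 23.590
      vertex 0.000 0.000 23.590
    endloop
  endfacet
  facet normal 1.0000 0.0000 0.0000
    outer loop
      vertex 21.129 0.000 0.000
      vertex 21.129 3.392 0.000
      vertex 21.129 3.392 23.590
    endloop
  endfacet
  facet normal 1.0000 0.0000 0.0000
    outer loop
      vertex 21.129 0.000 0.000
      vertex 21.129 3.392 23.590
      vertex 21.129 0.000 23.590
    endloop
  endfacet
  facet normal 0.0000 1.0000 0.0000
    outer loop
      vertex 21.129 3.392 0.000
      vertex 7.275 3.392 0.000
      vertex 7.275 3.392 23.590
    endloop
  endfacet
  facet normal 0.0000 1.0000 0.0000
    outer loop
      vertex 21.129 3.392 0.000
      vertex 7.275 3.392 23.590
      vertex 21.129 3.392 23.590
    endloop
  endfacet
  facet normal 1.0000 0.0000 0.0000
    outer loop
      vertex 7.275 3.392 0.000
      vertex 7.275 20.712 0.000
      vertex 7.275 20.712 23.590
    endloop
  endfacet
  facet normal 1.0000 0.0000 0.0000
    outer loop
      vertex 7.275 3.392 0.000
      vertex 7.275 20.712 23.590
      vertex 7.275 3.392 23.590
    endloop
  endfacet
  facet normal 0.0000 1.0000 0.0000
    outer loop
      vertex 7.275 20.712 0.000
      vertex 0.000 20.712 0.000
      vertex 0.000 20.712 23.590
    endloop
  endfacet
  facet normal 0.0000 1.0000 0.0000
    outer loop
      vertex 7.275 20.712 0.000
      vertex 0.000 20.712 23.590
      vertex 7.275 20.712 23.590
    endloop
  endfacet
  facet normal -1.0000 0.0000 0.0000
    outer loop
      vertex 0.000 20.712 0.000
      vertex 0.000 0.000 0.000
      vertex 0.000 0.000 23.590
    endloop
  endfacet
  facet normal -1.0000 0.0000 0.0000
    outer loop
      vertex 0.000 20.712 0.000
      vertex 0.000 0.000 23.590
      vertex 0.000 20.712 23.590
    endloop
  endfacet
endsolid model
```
; perimeter-only toolpath
G21 ; units = mm
G90 ; absolute positioning
G28 ; home
; layer 1
G0 Z2.949
G0 X0.000 Y0.000
G1 X21.129 Y0.000
G1 X21.129 Y3.392
G1 X7.275 Y3.392
G1 X7.275 Y20.712
G1 X0.000 Y20.712
G1 X0.000 Y0.000
; layer 2
G0 Z5.897
G0 X0.000 Y0.000
G1 X21.129 Y0.000
G1 X21.129 Y3.392
G1 X7.275 Y3.392
G1 X7.275 Y20.712
G1 X0.000 Y20.712
G1 X0.000 Y0.000
; layer 3
G0 Z8.846
G0 X0.000 Y0.000
G1 X21.129 Y0.000
G1 X21.129 Y3.392
G1 X7.275 Y3.392
G1 X7.275 Y20.712
G1 X0.000 Y20.712
G1 X0.000 Y0.000
; layer 4
G0 Z11.795
G0 X0.000 Y0.000
G1 X21.129 Y0.000
G1 X21.129 Y3.392
G1 X7.275 Y3.392
G1 X7.275 Y20.712
G1 X0.000 Y20.712
G1 X0.000 Y0.000
; layer 5
G0 Z14.744
G0 X0.000 Y0.000
G1 X21.129 Y0.000
G1 X21.129 Y3.392
G1 X7.275 Y3.392
G1 X7.275 Y20.712
G1 X0.000 Y20.712
G1 X0.000 Y0.000
; layer 6
G0 Z17.692
G0 X0.000 Y0.000
G1 X21.129 Y0.000
G1 X21.129 Y3.392
G1 X7.275 Y3.392
G1 X7.275 Y20.712
G1 X0.000 Y20.712
G1 X0.000 Y0.000
; layer 7
G0 Z20.641
G0 X0.000 Y0.000
G1 X21.129 Y0.000
G1 X21.129 Y3.392
G1 X7.275 Y3.392
G1 X7.275 Y20.712
G1 X0.000 Y20.712
G1 X0.000 Y0.000
; layer 8
G0 Z23.590
G0 X0.000 Y0.000
G1 X21.129 Y0.000
G1 X21.129 Y3.392
G1 X7.275 Y3.392
G1 X7.275 Y20.712
G1 X0.000 Y20.712
G1 X0.000 Y0.000
M2 ; end

The solid is an L-shaped prism: outer 21.1 × 20.7 mm, arm thicknesses ≈ 3.39 mm (horizontal) and 7.28 mm (vertical), extruded 23.6 mm in z. Slicing at Δz = 2.949 mm — 8 equal slices spanning the solid's height, so layer i sits at z = i·h/8 — gives 8 non-empty perimeters. Each is a 6-segment closed polygon; G0 lifts to the layer z and rapids to the start vertex, then G1 traces the edges.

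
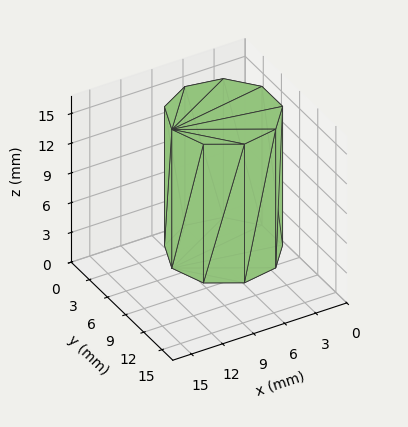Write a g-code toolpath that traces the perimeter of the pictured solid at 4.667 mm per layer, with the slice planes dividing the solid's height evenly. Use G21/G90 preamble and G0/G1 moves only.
Reading the render: the shape is a regular 9-sided prism (a cylinder approximated with 9 flat sides), circumscribed radius ≈ 5 mm, height ≈ 14 mm (dimensions read to the nearest mm from the axis ticks). For the g-code, the solid's height is divided into equal slices at the stated Δz and each level perimeter traced with G1 moves after a G0 lift.

; perimeter-only toolpath
G21 ; units = mm
G90 ; absolute positioning
G28 ; home
; layer 1
G0 Z4.667
G0 X10.000 Y5.000
G1 X8.830 Y8.214
G1 X5.868 Y9.924
G1 X2.500 Y9.330
G1 X0.302 Y6.710
G1 X0.302 Y3.290
G1 X2.500 Y0.670
G1 X5.868 Y0.076
G1 X8.830 Y1.786
G1 X10.000 Y5.000
; layer 2
G0 Z9.333
G0 X10.000 Y5.000
G1 X8.830 Y8.214
G1 X5.868 Y9.924
G1 X2.500 Y9.330
G1 X0.302 Y6.710
G1 X0.302 Y3.290
G1 X2.500 Y0.670
G1 X5.868 Y0.076
G1 X8.830 Y1.786
G1 X10.000 Y5.000
; layer 3
G0 Z14.000
G0 X10.000 Y5.000
G1 X8.830 Y8.214
G1 X5.868 Y9.924
G1 X2.500 Y9.330
G1 X0.302 Y6.710
G1 X0.302 Y3.290
G1 X2.500 Y0.670
G1 X5.868 Y0.076
G1 X8.830 Y1.786
G1 X10.000 Y5.000
M2 ; end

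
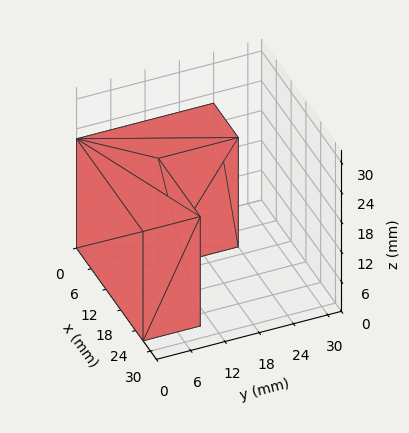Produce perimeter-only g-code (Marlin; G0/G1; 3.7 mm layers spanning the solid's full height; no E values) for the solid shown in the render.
Reading the render: the shape is an L-shaped prism: outer 27 × 24 mm, arm thicknesses ≈ 10 mm (horizontal) and 10 mm (vertical), extruded 22 mm in z (dimensions read to the nearest mm from the axis ticks). For the g-code, the solid's height is divided into equal slices at the stated Δz and each level perimeter traced with G1 moves after a G0 lift.

; perimeter-only toolpath
G21 ; units = mm
G90 ; absolute positioning
G28 ; home
; layer 1
G0 Z3.7
G0 X0.0 Y0.0
G1 X27.0 Y0.0
G1 X27.0 Y10.0
G1 X10.0 Y10.0
G1 X10.0 Y24.0
G1 X0.0 Y24.0
G1 X0.0 Y0.0
; layer 2
G0 Z7.3
G0 X0.0 Y0.0
G1 X27.0 Y0.0
G1 X27.0 Y10.0
G1 X10.0 Y10.0
G1 X10.0 Y24.0
G1 X0.0 Y24.0
G1 X0.0 Y0.0
; layer 3
G0 Z11.0
G0 X0.0 Y0.0
G1 X27.0 Y0.0
G1 X27.0 Y10.0
G1 X10.0 Y10.0
G1 X10.0 Y24.0
G1 X0.0 Y24.0
G1 X0.0 Y0.0
; layer 4
G0 Z14.7
G0 X0.0 Y0.0
G1 X27.0 Y0.0
G1 X27.0 Y10.0
G1 X10.0 Y10.0
G1 X10.0 Y24.0
G1 X0.0 Y24.0
G1 X0.0 Y0.0
; layer 5
G0 Z18.3
G0 X0.0 Y0.0
G1 X27.0 Y0.0
G1 X27.0 Y10.0
G1 X10.0 Y10.0
G1 X10.0 Y24.0
G1 X0.0 Y24.0
G1 X0.0 Y0.0
; layer 6
G0 Z22.0
G0 X0.0 Y0.0
G1 X27.0 Y0.0
G1 X27.0 Y10.0
G1 X10.0 Y10.0
G1 X10.0 Y24.0
G1 X0.0 Y24.0
G1 X0.0 Y0.0
M2 ; end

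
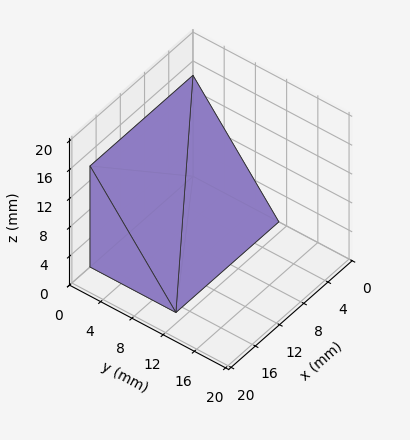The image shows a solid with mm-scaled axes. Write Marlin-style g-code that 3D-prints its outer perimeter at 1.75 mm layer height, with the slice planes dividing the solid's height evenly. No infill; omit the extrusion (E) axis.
Reading the render: the shape is a wedge (ramp): 17 × 11 mm base, rising to 14 mm along the y=0 edge and sloping linearly to z=0 at y=11 (dimensions read to the nearest mm from the axis ticks). For the g-code, the solid's height is divided into equal slices at the stated Δz and each level perimeter traced with G1 moves after a G0 lift.

; perimeter-only toolpath
G21 ; units = mm
G90 ; absolute positioning
G28 ; home
; layer 1
G0 Z1.75
G0 X0.00 Y0.00
G1 X17.00 Y0.00
G1 X17.00 Y9.62
G1 X0.00 Y9.62
G1 X0.00 Y0.00
; layer 2
G0 Z3.50
G0 X0.00 Y0.00
G1 X17.00 Y0.00
G1 X17.00 Y8.25
G1 X0.00 Y8.25
G1 X0.00 Y0.00
; layer 3
G0 Z5.25
G0 X0.00 Y0.00
G1 X17.00 Y0.00
G1 X17.00 Y6.88
G1 X0.00 Y6.88
G1 X0.00 Y0.00
; layer 4
G0 Z7.00
G0 X0.00 Y0.00
G1 X17.00 Y0.00
G1 X17.00 Y5.50
G1 X0.00 Y5.50
G1 X0.00 Y0.00
; layer 5
G0 Z8.75
G0 X0.00 Y0.00
G1 X17.00 Y0.00
G1 X17.00 Y4.12
G1 X0.00 Y4.12
G1 X0.00 Y0.00
; layer 6
G0 Z10.50
G0 X0.00 Y0.00
G1 X17.00 Y0.00
G1 X17.00 Y2.75
G1 X0.00 Y2.75
G1 X0.00 Y0.00
; layer 7
G0 Z12.25
G0 X0.00 Y0.00
G1 X17.00 Y0.00
G1 X17.00 Y1.38
G1 X0.00 Y1.38
G1 X0.00 Y0.00
M2 ; end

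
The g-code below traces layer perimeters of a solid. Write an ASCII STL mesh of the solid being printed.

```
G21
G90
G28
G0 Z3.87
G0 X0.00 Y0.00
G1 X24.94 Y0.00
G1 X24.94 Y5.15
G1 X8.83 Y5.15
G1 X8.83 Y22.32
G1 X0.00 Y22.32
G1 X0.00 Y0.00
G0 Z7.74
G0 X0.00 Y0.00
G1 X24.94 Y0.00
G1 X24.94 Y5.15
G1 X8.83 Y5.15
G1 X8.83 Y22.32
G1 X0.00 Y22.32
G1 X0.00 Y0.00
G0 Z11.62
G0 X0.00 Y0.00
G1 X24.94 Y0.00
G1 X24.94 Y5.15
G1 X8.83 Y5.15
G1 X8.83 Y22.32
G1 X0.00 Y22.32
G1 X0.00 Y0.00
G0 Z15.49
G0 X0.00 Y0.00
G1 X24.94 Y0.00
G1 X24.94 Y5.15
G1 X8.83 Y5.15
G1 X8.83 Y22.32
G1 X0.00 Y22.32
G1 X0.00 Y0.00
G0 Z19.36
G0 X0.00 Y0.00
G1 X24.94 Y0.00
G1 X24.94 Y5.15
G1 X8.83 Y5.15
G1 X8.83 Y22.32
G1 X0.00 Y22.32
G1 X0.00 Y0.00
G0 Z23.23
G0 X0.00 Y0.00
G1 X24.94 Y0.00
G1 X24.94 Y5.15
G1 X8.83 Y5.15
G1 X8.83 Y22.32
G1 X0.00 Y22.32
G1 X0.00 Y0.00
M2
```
solid part
  facet normal 0.0000 0.0000 -1.0000
    outer loop
      vertex 24.94 5.15 0.00
      vertex 24.94 0.00 0.00
      vertex 0.00 0.00 0.00
    endloop
  endfacet
  facet normal 0.0000 0.0000 -1.0000
    outer loop
      vertex 8.83 5.15 0.00
      vertex 24.94 5.15 0.00
      vertex 0.00 0.00 0.00
    endloop
  endfacet
  facet normal 0.0000 0.0000 -1.0000
    outer loop
      vertex 8.83 22.32 0.00
      vertex 8.83 5.15 0.00
      vertex 0.00 0.00 0.00
    endloop
  endfacet
  facet normal 0.0000 0.0000 -1.0000
    outer loop
      vertex 0.00 22.32 0.00
      vertex 8.83 22.32 0.00
      vertex 0.00 0.00 0.00
    endloop
  endfacet
  facet normal 0.0000 0.0000 1.0000
    outer loop
      vertex 0.00 0.00 23.23
      vertex 24.94 0.00 23.23
      vertex 24.94 5.15 23.23
    endloop
  endfacet
  facet normal 0.0000 0.0000 1.0000
    outer loop
      vertex 0.00 0.00 23.23
      vertex 24.94 5.15 23.23
      vertex 8.83 5.15 23.23
    endloop
  endfacet
  facet normal 0.0000 0.0000 1.0000
    outer loop
      vertex 0.00 0.00 23.23
      vertex 8.83 5.15 23.23
      vertex 8.83 22.32 23.23
    endloop
  endfacet
  facet normal 0.0000 0.0000 1.0000
    outer loop
      vertex 0.00 0.00 23.23
      vertex 8.83 22.32 23.23
      vertex 0.00 22.32 23.23
    endloop
  endfacet
  facet normal 0.0000 -1.0000 0.0000
    outer loop
      vertex 0.00 0.00 0.00
      vertex 24.94 0.00 0.00
      vertex 24.94 0.00 23.23
    endloop
  endfacet
  facet normal 0.0000 -1.0000 0.0000
    outer loop
      vertex 0.00 0.00 0.00
      vertex 24.94 0.00 23.23
      vertex 0.00 0.00 23.23
    endloop
  endfacet
  facet normal 1.0000 0.0000 0.0000
    outer loop
      vertex 24.94 0.00 0.00
      vertex 24.94 5.15 0.00
      vertex 24.94 5.15 23.23
    endloop
  endfacet
  facet normal 1.0000 0.0000 0.0000
    outer loop
      vertex 24.94 0.00 0.00
      vertex 24.94 5.15 23.23
      vertex 24.94 0.00 23.23
    endloop
  endfacet
  facet normal 0.0000 1.0000 0.0000
    outer loop
      vertex 24.94 5.15 0.00
      vertex 8.83 5.15 0.00
      vertex 8.83 5.15 23.23
    endloop
  endfacet
  facet normal 0.0000 1.0000 0.0000
    outer loop
      vertex 24.94 5.15 0.00
      vertex 8.83 5.15 23.23
      vertex 24.94 5.15 23.23
    endloop
  endfacet
  facet normal 1.0000 0.0000 0.0000
    outer loop
      vertex 8.83 5.15 0.00
      vertex 8.83 22.32 0.00
      vertex 8.83 22.32 23.23
    endloop
  endfacet
  facet normal 1.0000 0.0000 0.0000
    outer loop
      vertex 8.83 5.15 0.00
      vertex 8.83 22.32 23.23
      vertex 8.83 5.15 23.23
    endloop
  endfacet
  facet normal 0.0000 1.0000 0.0000
    outer loop
      vertex 8.83 22.32 0.00
      vertex 0.00 22.32 0.00
      vertex 0.00 22.32 23.23
    endloop
  endfacet
  facet normal 0.0000 1.0000 0.0000
    outer loop
      vertex 8.83 22.32 0.00
      vertex 0.00 22.32 23.23
      vertex 8.83 22.32 23.23
    endloop
  endfacet
  facet normal -1.0000 0.0000 0.0000
    outer loop
      vertex 0.00 22.32 0.00
      vertex 0.00 0.00 0.00
      vertex 0.00 0.00 23.23
    endloop
  endfacet
  facet normal -1.0000 0.0000 0.0000
    outer loop
      vertex 0.00 22.32 0.00
      vertex 0.00 0.00 23.23
      vertex 0.00 22.32 23.23
    endloop
  endfacet
endsolid part

The G0 Z moves step by Δz≈3.87 mm. Every layer's G1 loop is the same polygon, so the solid is a straight extrusion of it from z=0 to z≈23.2. Closing with flat bottom and top caps and triangulating gives 20 facets — an L-shaped prism: outer 24.9 × 22.3 mm, arm thicknesses ≈ 5.15 mm (horizontal) and 8.83 mm (vertical), extruded 23.2 mm in z.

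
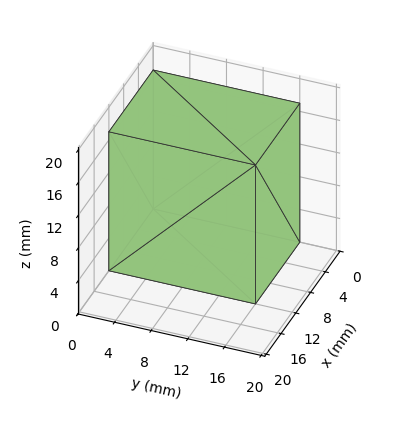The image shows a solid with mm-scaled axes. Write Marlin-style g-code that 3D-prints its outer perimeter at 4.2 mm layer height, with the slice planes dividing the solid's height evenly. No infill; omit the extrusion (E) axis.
Reading the render: the shape is a rectangular box, roughly 12 × 16 mm footprint and 17 mm tall (dimensions read to the nearest mm from the axis ticks). For the g-code, the solid's height is divided into equal slices at the stated Δz and each level perimeter traced with G1 moves after a G0 lift.

; perimeter-only toolpath
G21 ; units = mm
G90 ; absolute positioning
G28 ; home
; layer 1
G0 Z4.2
G0 X0.0 Y0.0
G1 X12.0 Y0.0
G1 X12.0 Y16.0
G1 X0.0 Y16.0
G1 X0.0 Y0.0
; layer 2
G0 Z8.5
G0 X0.0 Y0.0
G1 X12.0 Y0.0
G1 X12.0 Y16.0
G1 X0.0 Y16.0
G1 X0.0 Y0.0
; layer 3
G0 Z12.8
G0 X0.0 Y0.0
G1 X12.0 Y0.0
G1 X12.0 Y16.0
G1 X0.0 Y16.0
G1 X0.0 Y0.0
; layer 4
G0 Z17.0
G0 X0.0 Y0.0
G1 X12.0 Y0.0
G1 X12.0 Y16.0
G1 X0.0 Y16.0
G1 X0.0 Y0.0
M2 ; end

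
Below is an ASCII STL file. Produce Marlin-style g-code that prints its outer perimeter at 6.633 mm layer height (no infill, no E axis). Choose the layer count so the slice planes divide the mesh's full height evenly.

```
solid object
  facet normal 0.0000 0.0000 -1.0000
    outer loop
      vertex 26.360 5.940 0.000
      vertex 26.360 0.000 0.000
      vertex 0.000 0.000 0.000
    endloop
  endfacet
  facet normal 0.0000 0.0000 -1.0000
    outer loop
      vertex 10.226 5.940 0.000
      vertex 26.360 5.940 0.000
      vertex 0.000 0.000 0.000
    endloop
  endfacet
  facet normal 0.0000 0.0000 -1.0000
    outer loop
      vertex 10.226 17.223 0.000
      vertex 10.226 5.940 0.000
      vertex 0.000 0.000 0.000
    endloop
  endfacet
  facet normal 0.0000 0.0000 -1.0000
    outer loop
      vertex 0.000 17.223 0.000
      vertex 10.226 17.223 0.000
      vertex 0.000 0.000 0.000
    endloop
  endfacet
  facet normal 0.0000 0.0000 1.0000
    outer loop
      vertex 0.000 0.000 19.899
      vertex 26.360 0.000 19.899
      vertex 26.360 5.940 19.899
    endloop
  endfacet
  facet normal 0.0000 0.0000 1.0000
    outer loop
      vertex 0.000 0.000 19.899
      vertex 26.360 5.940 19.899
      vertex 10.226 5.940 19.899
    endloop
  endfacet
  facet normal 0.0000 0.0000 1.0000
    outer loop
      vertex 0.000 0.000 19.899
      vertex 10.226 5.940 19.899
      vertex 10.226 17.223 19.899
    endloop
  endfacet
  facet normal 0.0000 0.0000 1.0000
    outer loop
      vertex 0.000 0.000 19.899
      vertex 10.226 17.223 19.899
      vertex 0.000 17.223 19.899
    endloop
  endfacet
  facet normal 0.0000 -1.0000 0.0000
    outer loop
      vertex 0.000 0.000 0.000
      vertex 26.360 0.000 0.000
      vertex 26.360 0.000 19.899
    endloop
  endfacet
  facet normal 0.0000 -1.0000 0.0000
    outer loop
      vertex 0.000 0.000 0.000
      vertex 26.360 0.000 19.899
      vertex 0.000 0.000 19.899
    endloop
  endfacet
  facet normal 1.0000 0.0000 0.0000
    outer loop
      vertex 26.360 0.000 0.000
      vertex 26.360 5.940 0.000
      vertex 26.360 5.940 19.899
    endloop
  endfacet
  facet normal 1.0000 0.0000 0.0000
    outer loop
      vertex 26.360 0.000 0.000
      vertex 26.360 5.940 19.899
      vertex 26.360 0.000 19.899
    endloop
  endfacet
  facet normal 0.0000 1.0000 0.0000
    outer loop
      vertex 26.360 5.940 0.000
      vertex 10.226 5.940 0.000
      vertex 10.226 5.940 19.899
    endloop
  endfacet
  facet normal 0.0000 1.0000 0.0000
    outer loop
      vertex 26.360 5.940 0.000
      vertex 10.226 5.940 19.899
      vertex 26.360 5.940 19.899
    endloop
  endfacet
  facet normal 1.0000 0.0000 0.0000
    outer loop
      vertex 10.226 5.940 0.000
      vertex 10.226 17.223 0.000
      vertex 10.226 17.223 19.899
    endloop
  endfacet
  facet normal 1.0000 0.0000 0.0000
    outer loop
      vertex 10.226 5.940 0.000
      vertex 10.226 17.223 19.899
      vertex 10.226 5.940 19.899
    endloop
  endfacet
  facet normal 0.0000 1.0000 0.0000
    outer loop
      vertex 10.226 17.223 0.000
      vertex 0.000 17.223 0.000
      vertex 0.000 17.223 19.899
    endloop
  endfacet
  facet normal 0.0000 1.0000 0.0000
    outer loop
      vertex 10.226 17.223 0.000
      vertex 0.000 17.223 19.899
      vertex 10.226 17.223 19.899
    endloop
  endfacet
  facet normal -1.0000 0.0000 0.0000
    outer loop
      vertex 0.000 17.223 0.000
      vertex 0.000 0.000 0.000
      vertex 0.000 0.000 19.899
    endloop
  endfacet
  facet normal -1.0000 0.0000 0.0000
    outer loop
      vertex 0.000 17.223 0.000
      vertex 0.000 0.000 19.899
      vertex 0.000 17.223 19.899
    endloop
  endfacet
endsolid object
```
; perimeter-only toolpath
G21 ; units = mm
G90 ; absolute positioning
G28 ; home
; layer 1
G0 Z6.633
G0 X0.000 Y0.000
G1 X26.360 Y0.000
G1 X26.360 Y5.940
G1 X10.226 Y5.940
G1 X10.226 Y17.223
G1 X0.000 Y17.223
G1 X0.000 Y0.000
; layer 2
G0 Z13.266
G0 X0.000 Y0.000
G1 X26.360 Y0.000
G1 X26.360 Y5.940
G1 X10.226 Y5.940
G1 X10.226 Y17.223
G1 X0.000 Y17.223
G1 X0.000 Y0.000
; layer 3
G0 Z19.899
G0 X0.000 Y0.000
G1 X26.360 Y0.000
G1 X26.360 Y5.940
G1 X10.226 Y5.940
G1 X10.226 Y17.223
G1 X0.000 Y17.223
G1 X0.000 Y0.000
M2 ; end

The solid is an L-shaped prism: outer 26.4 × 17.2 mm, arm thicknesses ≈ 5.94 mm (horizontal) and 10.2 mm (vertical), extruded 19.9 mm in z. Slicing at Δz = 6.633 mm — 3 equal slices spanning the solid's height, so layer i sits at z = i·h/3 — gives 3 non-empty perimeters. Each is a 6-segment closed polygon; G0 lifts to the layer z and rapids to the start vertex, then G1 traces the edges.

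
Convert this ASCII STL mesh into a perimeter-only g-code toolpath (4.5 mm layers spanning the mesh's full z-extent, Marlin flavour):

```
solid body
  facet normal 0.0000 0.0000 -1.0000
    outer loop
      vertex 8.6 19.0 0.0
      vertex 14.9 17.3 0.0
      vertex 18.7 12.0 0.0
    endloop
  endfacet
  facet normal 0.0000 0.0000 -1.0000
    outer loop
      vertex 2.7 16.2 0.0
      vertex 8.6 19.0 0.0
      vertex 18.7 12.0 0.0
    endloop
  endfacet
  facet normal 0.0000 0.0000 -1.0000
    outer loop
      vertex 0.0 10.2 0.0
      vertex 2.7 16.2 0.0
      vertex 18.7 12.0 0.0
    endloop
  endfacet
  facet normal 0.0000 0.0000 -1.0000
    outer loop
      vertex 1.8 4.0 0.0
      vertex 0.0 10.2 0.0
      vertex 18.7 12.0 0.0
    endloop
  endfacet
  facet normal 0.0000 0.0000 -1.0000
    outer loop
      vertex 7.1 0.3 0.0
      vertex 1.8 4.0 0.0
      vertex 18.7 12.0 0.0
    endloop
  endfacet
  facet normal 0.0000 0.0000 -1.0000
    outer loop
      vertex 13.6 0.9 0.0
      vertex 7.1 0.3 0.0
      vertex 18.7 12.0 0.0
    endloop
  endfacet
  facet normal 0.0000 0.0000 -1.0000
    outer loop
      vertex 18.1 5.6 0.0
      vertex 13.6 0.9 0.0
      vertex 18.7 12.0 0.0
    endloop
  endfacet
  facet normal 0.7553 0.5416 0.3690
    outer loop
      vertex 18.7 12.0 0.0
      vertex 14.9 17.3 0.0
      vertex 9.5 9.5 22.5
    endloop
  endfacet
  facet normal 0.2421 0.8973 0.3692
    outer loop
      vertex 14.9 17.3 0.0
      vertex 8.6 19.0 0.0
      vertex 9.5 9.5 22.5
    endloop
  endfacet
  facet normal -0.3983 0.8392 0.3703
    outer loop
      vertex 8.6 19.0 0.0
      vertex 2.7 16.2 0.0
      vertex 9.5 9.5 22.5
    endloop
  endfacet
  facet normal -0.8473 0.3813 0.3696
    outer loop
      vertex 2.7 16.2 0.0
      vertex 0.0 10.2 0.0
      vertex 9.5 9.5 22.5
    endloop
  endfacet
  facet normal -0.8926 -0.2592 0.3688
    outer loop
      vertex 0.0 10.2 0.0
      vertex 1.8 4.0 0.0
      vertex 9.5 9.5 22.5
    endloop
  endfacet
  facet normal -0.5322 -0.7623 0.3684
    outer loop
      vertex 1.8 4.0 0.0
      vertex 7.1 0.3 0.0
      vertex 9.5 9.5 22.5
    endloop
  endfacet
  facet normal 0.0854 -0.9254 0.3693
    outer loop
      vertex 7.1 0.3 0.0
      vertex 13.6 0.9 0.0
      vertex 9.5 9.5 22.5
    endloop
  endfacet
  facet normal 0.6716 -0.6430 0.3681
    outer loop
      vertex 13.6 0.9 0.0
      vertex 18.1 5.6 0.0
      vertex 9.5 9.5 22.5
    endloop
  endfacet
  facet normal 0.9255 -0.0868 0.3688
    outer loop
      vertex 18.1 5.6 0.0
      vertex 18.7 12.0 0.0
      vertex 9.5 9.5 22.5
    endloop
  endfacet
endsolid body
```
; perimeter-only toolpath
G21 ; units = mm
G90 ; absolute positioning
G28 ; home
; layer 1
G0 Z4.5
G0 X16.9 Y11.5
G1 X13.8 Y15.7
G1 X8.8 Y17.1
G1 X4.1 Y14.9
G1 X1.9 Y10.1
G1 X3.3 Y5.1
G1 X7.6 Y2.1
G1 X12.8 Y2.6
G1 X16.4 Y6.4
G1 X16.9 Y11.5
; layer 2
G0 Z9.0
G0 X15.0 Y11.0
G1 X12.7 Y14.2
G1 X9.0 Y15.2
G1 X5.4 Y13.5
G1 X3.8 Y9.9
G1 X4.9 Y6.2
G1 X8.1 Y4.0
G1 X12.0 Y4.3
G1 X14.7 Y7.2
G1 X15.0 Y11.0
; layer 3
G0 Z13.5
G0 X13.2 Y10.5
G1 X11.7 Y12.6
G1 X9.1 Y13.3
G1 X6.8 Y12.2
G1 X5.7 Y9.8
G1 X6.4 Y7.3
G1 X8.5 Y5.8
G1 X11.1 Y6.1
G1 X12.9 Y7.9
G1 X13.2 Y10.5
; layer 4
G0 Z18.0
G0 X11.3 Y10.0
G1 X10.6 Y11.1
G1 X9.3 Y11.4
G1 X8.1 Y10.8
G1 X7.6 Y9.6
G1 X8.0 Y8.4
G1 X9.0 Y7.7
G1 X10.3 Y7.8
G1 X11.2 Y8.7
G1 X11.3 Y10.0
M2 ; end

The solid is a regular 9-sided pyramid, base circumscribed radius ≈ 9.5 mm, apex at z ≈ 22.5 mm. Slicing at Δz = 4.5 mm — 5 equal slices spanning the solid's height, so layer i sits at z = i·h/5 — gives 4 non-empty perimeters. Each is a 9-segment closed polygon; G0 lifts to the layer z and rapids to the start vertex, then G1 traces the edges. The cross-section shrinks linearly with z (the slice at the apex is degenerate and omitted).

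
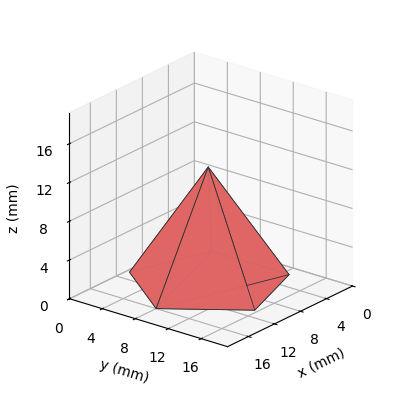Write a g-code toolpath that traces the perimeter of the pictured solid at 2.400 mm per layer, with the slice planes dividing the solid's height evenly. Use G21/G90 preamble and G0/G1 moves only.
Reading the render: the shape is a regular 5-sided pyramid, base circumscribed radius ≈ 8 mm, apex at z ≈ 12 mm (dimensions read to the nearest mm from the axis ticks). For the g-code, the solid's height is divided into equal slices at the stated Δz and each level perimeter traced with G1 moves after a G0 lift.

; perimeter-only toolpath
G21 ; units = mm
G90 ; absolute positioning
G28 ; home
; layer 1
G0 Z2.400
G0 X14.400 Y8.000
G1 X9.978 Y14.086
G1 X2.822 Y11.762
G1 X2.822 Y4.238
G1 X9.978 Y1.914
G1 X14.400 Y8.000
; layer 2
G0 Z4.800
G0 X12.800 Y8.000
G1 X9.483 Y12.565
G1 X4.117 Y10.821
G1 X4.117 Y5.179
G1 X9.483 Y3.435
G1 X12.800 Y8.000
; layer 3
G0 Z7.200
G0 X11.200 Y8.000
G1 X8.989 Y11.043
G1 X5.411 Y9.881
G1 X5.411 Y6.119
G1 X8.989 Y4.957
G1 X11.200 Y8.000
; layer 4
G0 Z9.600
G0 X9.600 Y8.000
G1 X8.494 Y9.522
G1 X6.706 Y8.940
G1 X6.706 Y7.060
G1 X8.494 Y6.478
G1 X9.600 Y8.000
M2 ; end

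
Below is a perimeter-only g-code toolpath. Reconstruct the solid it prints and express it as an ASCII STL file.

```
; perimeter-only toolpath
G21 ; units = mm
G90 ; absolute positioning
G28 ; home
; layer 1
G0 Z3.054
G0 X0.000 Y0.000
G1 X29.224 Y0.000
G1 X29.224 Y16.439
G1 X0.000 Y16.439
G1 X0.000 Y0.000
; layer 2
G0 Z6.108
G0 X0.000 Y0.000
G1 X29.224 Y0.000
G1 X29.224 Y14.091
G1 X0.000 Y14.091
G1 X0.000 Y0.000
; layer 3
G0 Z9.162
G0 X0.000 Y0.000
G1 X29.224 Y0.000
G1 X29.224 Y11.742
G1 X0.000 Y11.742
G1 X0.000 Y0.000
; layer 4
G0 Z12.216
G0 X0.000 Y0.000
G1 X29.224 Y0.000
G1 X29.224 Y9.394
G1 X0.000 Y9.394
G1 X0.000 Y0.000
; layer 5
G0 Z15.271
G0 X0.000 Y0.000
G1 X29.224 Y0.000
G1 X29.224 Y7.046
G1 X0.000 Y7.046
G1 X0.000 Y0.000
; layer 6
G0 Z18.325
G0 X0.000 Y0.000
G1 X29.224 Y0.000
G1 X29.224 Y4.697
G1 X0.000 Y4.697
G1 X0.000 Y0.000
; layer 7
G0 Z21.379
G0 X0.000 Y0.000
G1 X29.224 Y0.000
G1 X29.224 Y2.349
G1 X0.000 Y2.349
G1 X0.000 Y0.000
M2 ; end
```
solid part
  facet normal 0.0000 0.0000 -1.0000
    outer loop
      vertex 29.224 18.788 0.000
      vertex 29.224 0.000 0.000
      vertex 0.000 0.000 0.000
    endloop
  endfacet
  facet normal 0.0000 0.0000 -1.0000
    outer loop
      vertex 0.000 18.788 0.000
      vertex 29.224 18.788 0.000
      vertex 0.000 0.000 0.000
    endloop
  endfacet
  facet normal 0.0000 -1.0000 0.0000
    outer loop
      vertex 0.000 0.000 0.000
      vertex 29.224 0.000 0.000
      vertex 29.224 0.000 24.433
    endloop
  endfacet
  facet normal 0.0000 -1.0000 0.0000
    outer loop
      vertex 0.000 0.000 0.000
      vertex 29.224 0.000 24.433
      vertex 0.000 0.000 24.433
    endloop
  endfacet
  facet normal 0.0000 0.7927 0.6096
    outer loop
      vertex 0.000 0.000 24.433
      vertex 29.224 0.000 24.433
      vertex 29.224 18.788 0.000
    endloop
  endfacet
  facet normal 0.0000 0.7927 0.6096
    outer loop
      vertex 0.000 0.000 24.433
      vertex 29.224 18.788 0.000
      vertex 0.000 18.788 0.000
    endloop
  endfacet
  facet normal -1.0000 0.0000 0.0000
    outer loop
      vertex 0.000 0.000 24.433
      vertex 0.000 18.788 0.000
      vertex 0.000 0.000 0.000
    endloop
  endfacet
  facet normal 1.0000 0.0000 0.0000
    outer loop
      vertex 29.224 0.000 0.000
      vertex 29.224 18.788 0.000
      vertex 29.224 0.000 24.433
    endloop
  endfacet
endsolid part

The G0 Z moves step by Δz≈3.054 mm. The G1 loops shrink linearly with z, so the solid tapers from its base footprint up to z≈24.4. Closing with a flat bottom cap and the tapered top and triangulating gives 8 facets — a wedge (ramp): 29.2 × 18.8 mm base, rising to 24.4 mm along the y=0 edge and sloping linearly to z=0 at y=18.8.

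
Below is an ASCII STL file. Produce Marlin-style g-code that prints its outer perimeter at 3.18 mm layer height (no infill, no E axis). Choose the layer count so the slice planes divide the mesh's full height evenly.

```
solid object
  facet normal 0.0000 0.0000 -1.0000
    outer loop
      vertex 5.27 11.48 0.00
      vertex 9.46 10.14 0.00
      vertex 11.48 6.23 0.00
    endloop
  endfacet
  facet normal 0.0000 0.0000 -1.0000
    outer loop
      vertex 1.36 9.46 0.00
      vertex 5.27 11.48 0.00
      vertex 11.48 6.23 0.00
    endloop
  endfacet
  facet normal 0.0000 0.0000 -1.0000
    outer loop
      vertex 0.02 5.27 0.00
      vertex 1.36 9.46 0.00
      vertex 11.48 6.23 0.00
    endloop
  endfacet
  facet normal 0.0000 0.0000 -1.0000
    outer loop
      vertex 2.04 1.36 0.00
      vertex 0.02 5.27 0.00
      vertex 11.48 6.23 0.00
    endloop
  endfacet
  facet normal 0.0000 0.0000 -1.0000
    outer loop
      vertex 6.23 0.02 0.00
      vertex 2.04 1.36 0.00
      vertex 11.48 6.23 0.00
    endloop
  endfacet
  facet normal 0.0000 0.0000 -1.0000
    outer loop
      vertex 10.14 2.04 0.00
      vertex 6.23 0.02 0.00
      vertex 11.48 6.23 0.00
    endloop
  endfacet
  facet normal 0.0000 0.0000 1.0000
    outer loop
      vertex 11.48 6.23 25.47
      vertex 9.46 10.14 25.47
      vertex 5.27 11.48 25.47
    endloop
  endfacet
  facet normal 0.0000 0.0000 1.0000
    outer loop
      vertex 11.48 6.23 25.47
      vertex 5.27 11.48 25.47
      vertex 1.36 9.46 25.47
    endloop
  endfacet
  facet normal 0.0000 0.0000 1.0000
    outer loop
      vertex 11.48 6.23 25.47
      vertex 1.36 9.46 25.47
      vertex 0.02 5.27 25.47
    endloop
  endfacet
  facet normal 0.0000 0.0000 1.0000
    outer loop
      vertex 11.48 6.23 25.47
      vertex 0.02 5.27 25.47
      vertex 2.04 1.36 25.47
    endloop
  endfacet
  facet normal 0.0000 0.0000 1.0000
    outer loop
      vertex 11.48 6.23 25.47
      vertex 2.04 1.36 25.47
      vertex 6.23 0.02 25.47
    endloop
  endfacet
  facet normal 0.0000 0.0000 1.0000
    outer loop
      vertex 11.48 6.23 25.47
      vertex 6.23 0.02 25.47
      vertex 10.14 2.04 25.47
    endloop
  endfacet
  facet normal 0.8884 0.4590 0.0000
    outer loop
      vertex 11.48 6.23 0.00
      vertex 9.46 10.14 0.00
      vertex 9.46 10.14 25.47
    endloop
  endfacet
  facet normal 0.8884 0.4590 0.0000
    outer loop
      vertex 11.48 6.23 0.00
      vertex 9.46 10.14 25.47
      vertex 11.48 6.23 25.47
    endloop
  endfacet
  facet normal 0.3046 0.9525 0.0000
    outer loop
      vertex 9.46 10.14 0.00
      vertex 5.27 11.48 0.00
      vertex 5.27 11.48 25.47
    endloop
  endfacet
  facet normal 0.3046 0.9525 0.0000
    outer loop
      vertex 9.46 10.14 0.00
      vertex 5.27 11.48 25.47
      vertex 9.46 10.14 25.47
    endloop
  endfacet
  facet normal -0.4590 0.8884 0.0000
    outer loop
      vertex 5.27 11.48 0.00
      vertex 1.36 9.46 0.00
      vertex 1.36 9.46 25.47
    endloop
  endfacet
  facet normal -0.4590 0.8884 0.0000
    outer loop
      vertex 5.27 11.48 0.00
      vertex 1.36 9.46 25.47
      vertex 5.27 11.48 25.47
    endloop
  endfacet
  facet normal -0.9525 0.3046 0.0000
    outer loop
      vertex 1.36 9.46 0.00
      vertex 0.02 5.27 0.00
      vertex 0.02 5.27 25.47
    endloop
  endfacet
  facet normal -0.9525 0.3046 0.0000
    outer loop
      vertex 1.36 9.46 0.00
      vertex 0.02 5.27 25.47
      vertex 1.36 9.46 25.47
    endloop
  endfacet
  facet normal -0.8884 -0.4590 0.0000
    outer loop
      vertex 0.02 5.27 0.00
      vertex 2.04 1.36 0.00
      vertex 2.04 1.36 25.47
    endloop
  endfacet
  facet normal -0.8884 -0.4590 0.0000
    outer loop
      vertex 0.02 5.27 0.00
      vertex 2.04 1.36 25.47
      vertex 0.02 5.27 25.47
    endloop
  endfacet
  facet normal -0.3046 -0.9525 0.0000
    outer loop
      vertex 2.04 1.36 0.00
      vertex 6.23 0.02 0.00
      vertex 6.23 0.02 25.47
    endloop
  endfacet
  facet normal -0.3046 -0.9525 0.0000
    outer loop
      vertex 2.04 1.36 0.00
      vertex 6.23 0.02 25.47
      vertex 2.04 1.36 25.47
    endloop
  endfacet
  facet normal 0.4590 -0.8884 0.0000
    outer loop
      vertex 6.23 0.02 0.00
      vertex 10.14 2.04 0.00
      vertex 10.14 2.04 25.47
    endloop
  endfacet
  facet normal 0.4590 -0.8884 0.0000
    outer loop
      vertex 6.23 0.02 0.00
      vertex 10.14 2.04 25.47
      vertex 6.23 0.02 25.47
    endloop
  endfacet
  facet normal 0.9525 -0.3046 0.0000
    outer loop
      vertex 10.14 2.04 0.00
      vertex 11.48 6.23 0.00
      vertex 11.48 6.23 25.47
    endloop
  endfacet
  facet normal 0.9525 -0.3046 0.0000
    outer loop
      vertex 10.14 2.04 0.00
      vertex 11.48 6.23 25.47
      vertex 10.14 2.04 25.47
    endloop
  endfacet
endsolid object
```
; perimeter-only toolpath
G21 ; units = mm
G90 ; absolute positioning
G28 ; home
; layer 1
G0 Z3.18
G0 X11.48 Y6.23
G1 X9.46 Y10.14
G1 X5.27 Y11.48
G1 X1.36 Y9.46
G1 X0.02 Y5.27
G1 X2.04 Y1.36
G1 X6.23 Y0.02
G1 X10.14 Y2.04
G1 X11.48 Y6.23
; layer 2
G0 Z6.37
G0 X11.48 Y6.23
G1 X9.46 Y10.14
G1 X5.27 Y11.48
G1 X1.36 Y9.46
G1 X0.02 Y5.27
G1 X2.04 Y1.36
G1 X6.23 Y0.02
G1 X10.14 Y2.04
G1 X11.48 Y6.23
; layer 3
G0 Z9.55
G0 X11.48 Y6.23
G1 X9.46 Y10.14
G1 X5.27 Y11.48
G1 X1.36 Y9.46
G1 X0.02 Y5.27
G1 X2.04 Y1.36
G1 X6.23 Y0.02
G1 X10.14 Y2.04
G1 X11.48 Y6.23
; layer 4
G0 Z12.73
G0 X11.48 Y6.23
G1 X9.46 Y10.14
G1 X5.27 Y11.48
G1 X1.36 Y9.46
G1 X0.02 Y5.27
G1 X2.04 Y1.36
G1 X6.23 Y0.02
G1 X10.14 Y2.04
G1 X11.48 Y6.23
; layer 5
G0 Z15.92
G0 X11.48 Y6.23
G1 X9.46 Y10.14
G1 X5.27 Y11.48
G1 X1.36 Y9.46
G1 X0.02 Y5.27
G1 X2.04 Y1.36
G1 X6.23 Y0.02
G1 X10.14 Y2.04
G1 X11.48 Y6.23
; layer 6
G0 Z19.10
G0 X11.48 Y6.23
G1 X9.46 Y10.14
G1 X5.27 Y11.48
G1 X1.36 Y9.46
G1 X0.02 Y5.27
G1 X2.04 Y1.36
G1 X6.23 Y0.02
G1 X10.14 Y2.04
G1 X11.48 Y6.23
; layer 7
G0 Z22.29
G0 X11.48 Y6.23
G1 X9.46 Y10.14
G1 X5.27 Y11.48
G1 X1.36 Y9.46
G1 X0.02 Y5.27
G1 X2.04 Y1.36
G1 X6.23 Y0.02
G1 X10.14 Y2.04
G1 X11.48 Y6.23
; layer 8
G0 Z25.47
G0 X11.48 Y6.23
G1 X9.46 Y10.14
G1 X5.27 Y11.48
G1 X1.36 Y9.46
G1 X0.02 Y5.27
G1 X2.04 Y1.36
G1 X6.23 Y0.02
G1 X10.14 Y2.04
G1 X11.48 Y6.23
M2 ; end

The solid is a regular 8-sided prism (a cylinder approximated with 8 flat sides), circumscribed radius ≈ 5.75 mm, height ≈ 25.5 mm. Slicing at Δz = 3.18 mm — 8 equal slices spanning the solid's height, so layer i sits at z = i·h/8 — gives 8 non-empty perimeters. Each is a 8-segment closed polygon; G0 lifts to the layer z and rapids to the start vertex, then G1 traces the edges.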